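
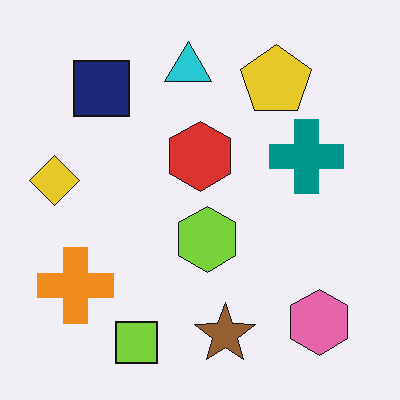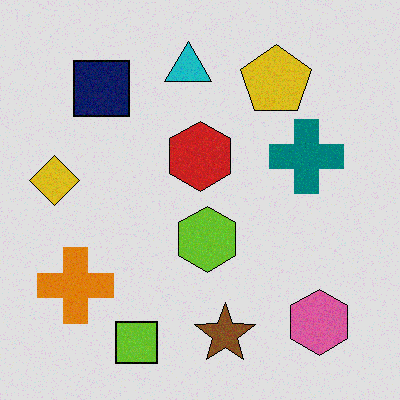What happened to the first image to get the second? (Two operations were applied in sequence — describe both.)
It was degraded with a light layer of grain, then moderately posterized.

Random speckle covers the whole image, including the flat background. Each flat color has snapped to a coarser quantized level — most visibly, the near-white background has dropped to a flat grey.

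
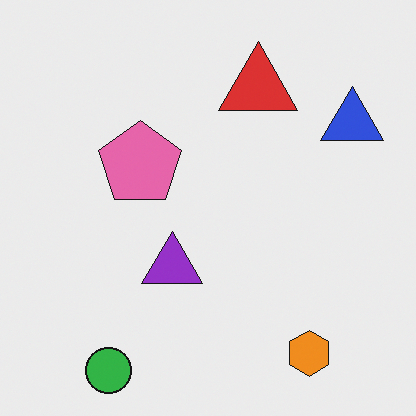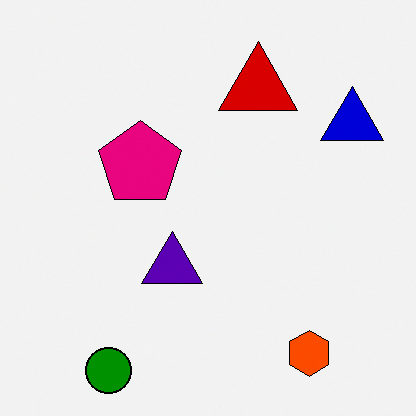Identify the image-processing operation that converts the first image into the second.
This is the original image given much higher contrast.

Tones are pushed away from mid-grey across the whole image — a global contrast change.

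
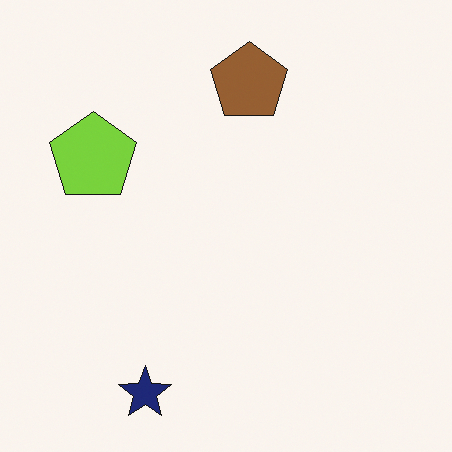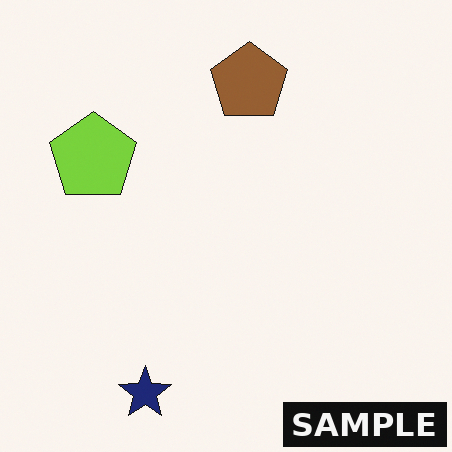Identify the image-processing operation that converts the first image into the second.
It was watermarked with the text "SAMPLE" in the lower-right corner.

A dark label reading "SAMPLE" appears in the lower-right corner.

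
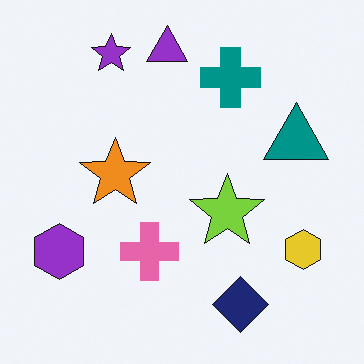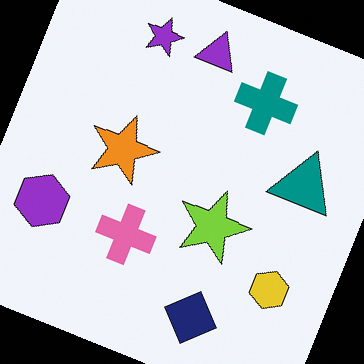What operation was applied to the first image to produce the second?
The transformation is: rotated clockwise by a clearly visible amount.

Every shape is tilted by the same angle and the image corners show triangular fill wedges — a whole-image rotation by a non-right angle.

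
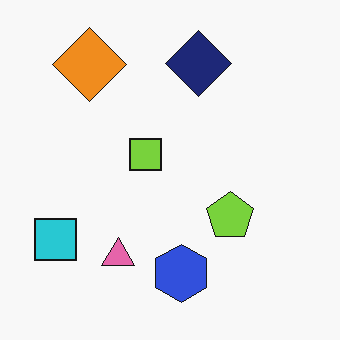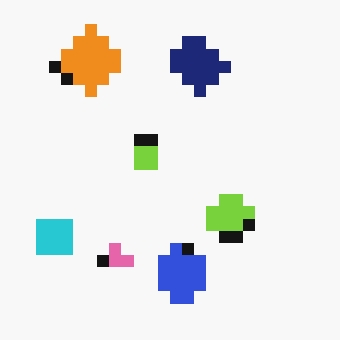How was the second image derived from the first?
The transformation is: heavily pixelated into large blocks.

Shapes are reduced to large square blocks; fine edges and outlines are lost — a downscale-then-upscale (mosaic) effect.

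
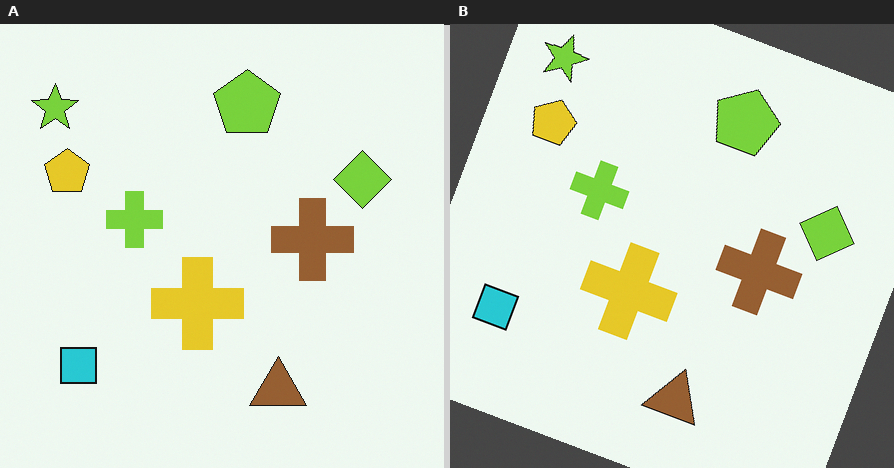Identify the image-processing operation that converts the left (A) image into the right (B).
It was rotated clockwise by a clearly visible amount.

Every shape is tilted by the same angle and the image corners show triangular fill wedges — a whole-image rotation by a non-right angle.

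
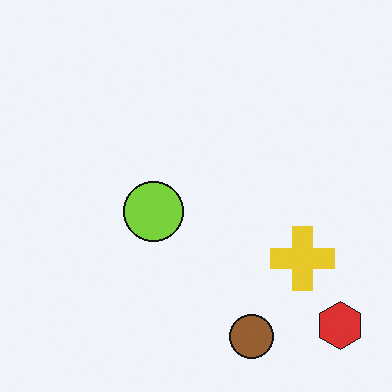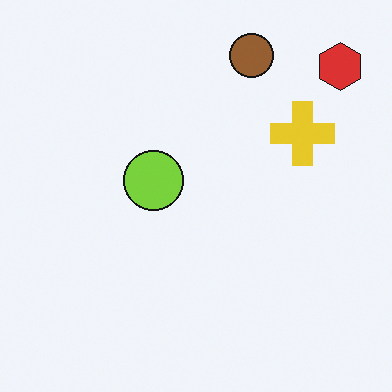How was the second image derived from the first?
This is the original image flipped vertically (top ↔ bottom).

The brown circle is in the bottom of the first image and the top of the second — shapes on opposite sides of the horizontal midline have swapped in a mirror flip.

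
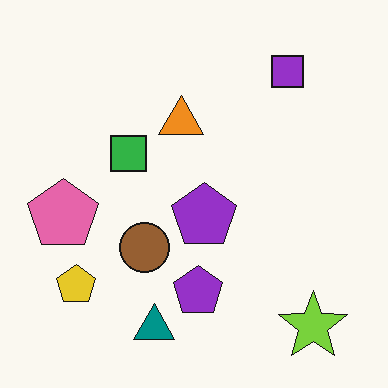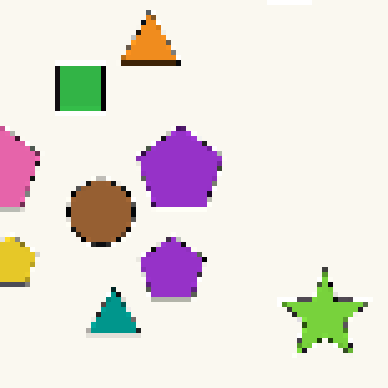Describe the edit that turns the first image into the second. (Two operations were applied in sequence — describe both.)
This is the original image cropped slightly and scaled back up, then lightly pixelated (a mild mosaic effect).

The visible shapes are larger and the field of view is narrower; shapes near the original edges may be partly or wholly outside the frame — a crop-and-rescale. Shapes are reduced to large square blocks; fine edges and outlines are lost — a downscale-then-upscale (mosaic) effect.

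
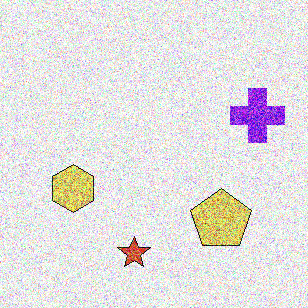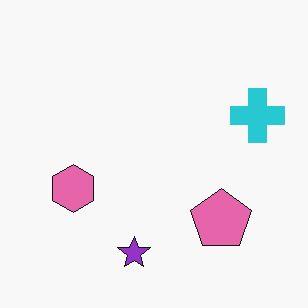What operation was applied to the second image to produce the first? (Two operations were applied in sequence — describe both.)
This is the original image degraded with strong gaussian noise, then hue-shifted by a moderate amount.

Random speckle covers the whole image, including the flat background. Every shape's color has rotated by the same amount around the hue wheel — a uniform hue shift.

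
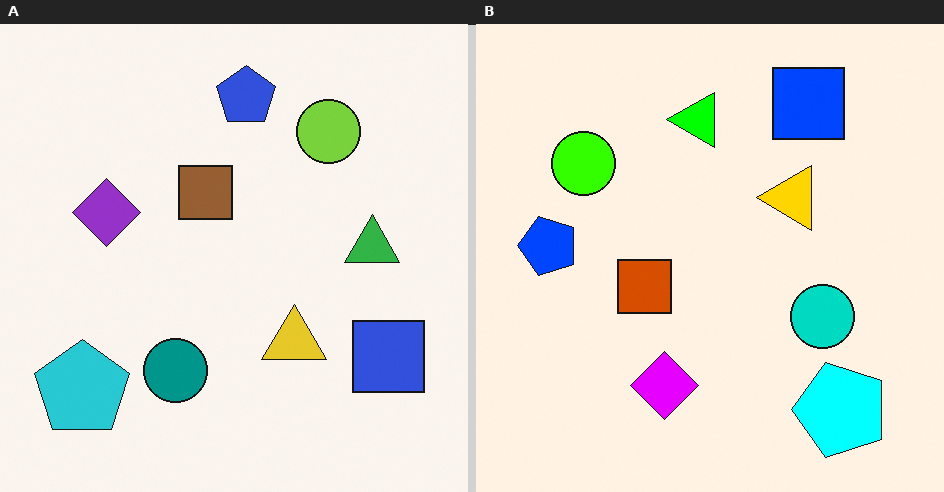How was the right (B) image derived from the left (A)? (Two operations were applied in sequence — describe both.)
The transformation is: rotated 90° counter-clockwise, then made much more vivid (saturation change).

The cyan pentagon sits in the bottom-left of the left (A) image and the bottom-right of the right (B) — consistent with a whole-image 90° counter-clockwise rotation. All colors are more vivid — a global saturation change.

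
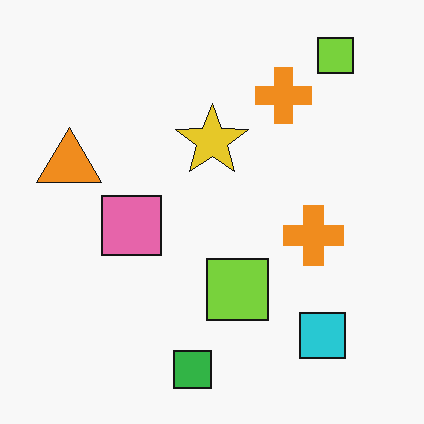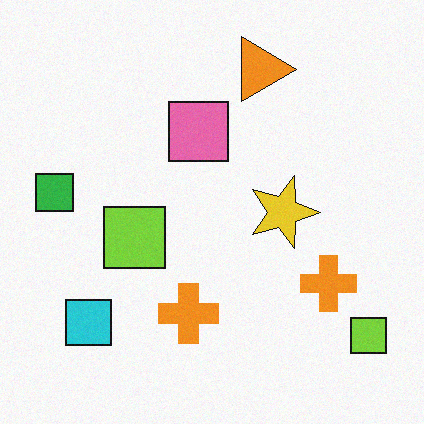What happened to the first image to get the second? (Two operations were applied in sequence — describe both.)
The image was degraded with a light layer of grain, then rotated 90° clockwise.

Random speckle covers the whole image, including the flat background. The cyan square sits in the bottom-right of the first image and the bottom-left of the second — consistent with a whole-image 90° clockwise rotation.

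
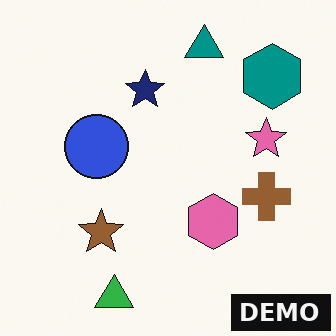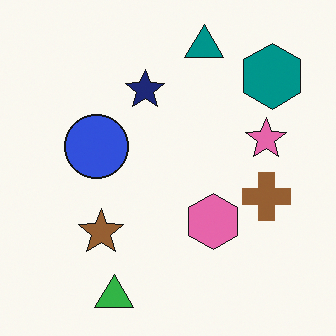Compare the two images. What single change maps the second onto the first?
It was watermarked with the text "DEMO" in the lower-right corner.

A dark label reading "DEMO" appears in the lower-right corner.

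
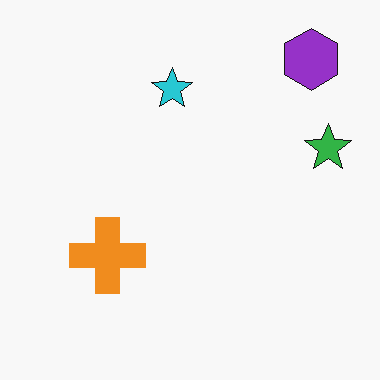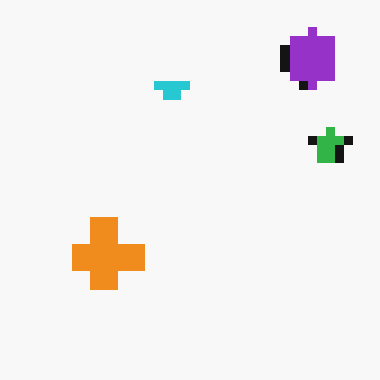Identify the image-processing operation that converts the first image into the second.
This is the original image heavily pixelated into large blocks.

Shapes are reduced to large square blocks; fine edges and outlines are lost — a downscale-then-upscale (mosaic) effect.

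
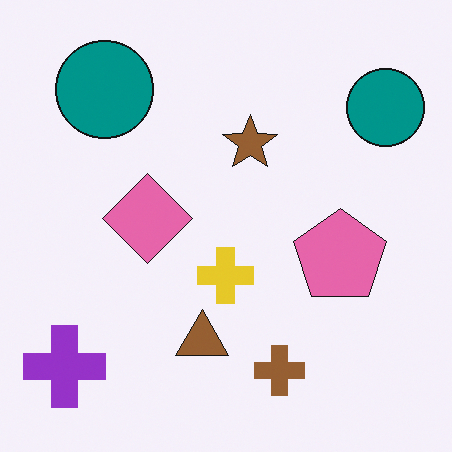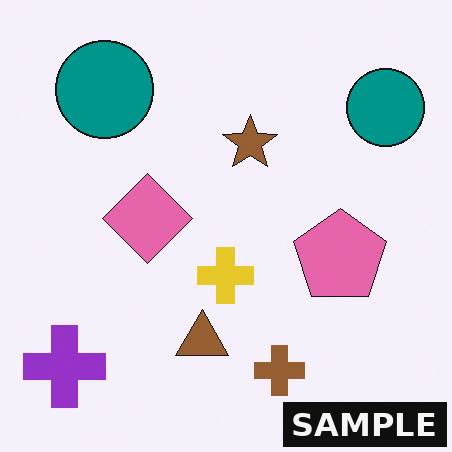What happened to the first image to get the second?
It was watermarked with the text "SAMPLE" in the lower-right corner.

A dark label reading "SAMPLE" appears in the lower-right corner.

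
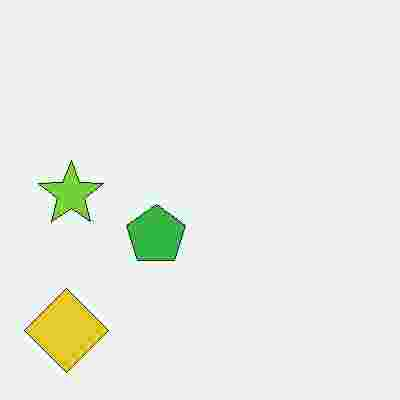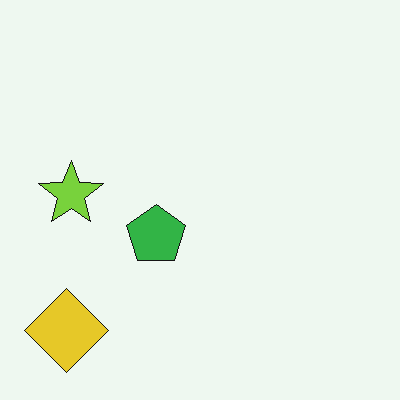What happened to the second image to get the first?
The first image is the second heavily JPEG-compressed with obvious blocking artifacts.

Blocky 8×8 compression artifacts appear around shape edges and the flat background shows ringing — characteristic JPEG degradation.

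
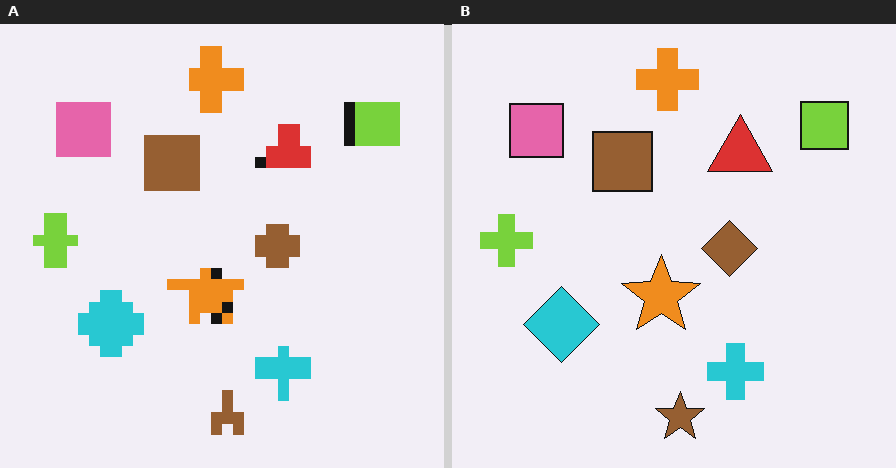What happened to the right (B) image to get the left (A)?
The image was coarsely pixelated.

Shapes are reduced to large square blocks; fine edges and outlines are lost — a downscale-then-upscale (mosaic) effect.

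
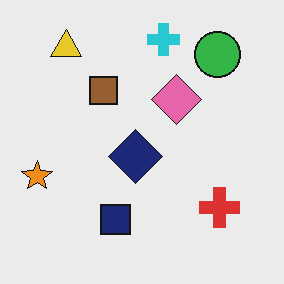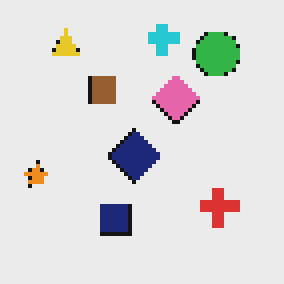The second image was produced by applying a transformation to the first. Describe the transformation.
The second image is the first lightly pixelated (a mild mosaic effect).

Shapes are reduced to large square blocks; fine edges and outlines are lost — a downscale-then-upscale (mosaic) effect.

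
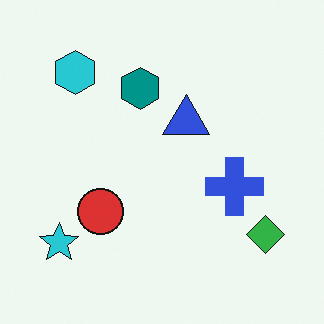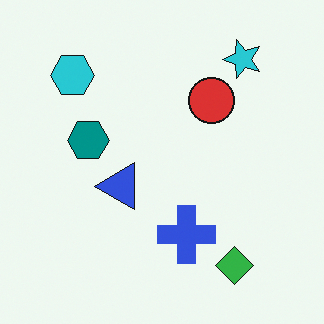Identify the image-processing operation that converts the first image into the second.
The image was transposed (reflected across the top-left ↔ bottom-right diagonal).

Shapes have swapped their row and column positions — what was in the top-right is now in the bottom-left — a diagonal reflection.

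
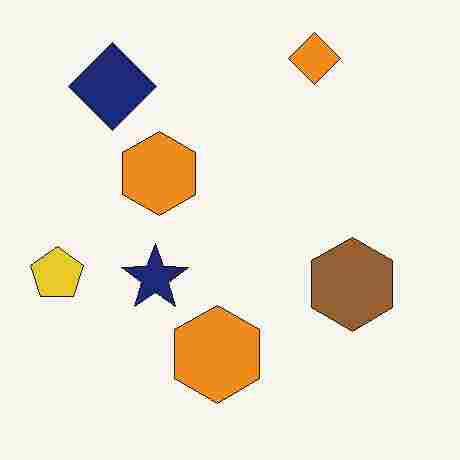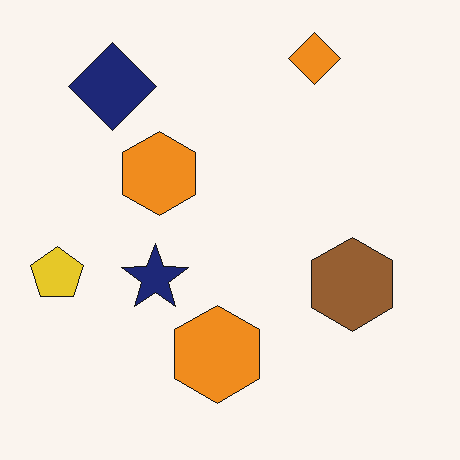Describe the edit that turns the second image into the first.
The transformation is: degraded with heavy JPEG compression.

Blocky 8×8 compression artifacts appear around shape edges and the flat background shows ringing — characteristic JPEG degradation.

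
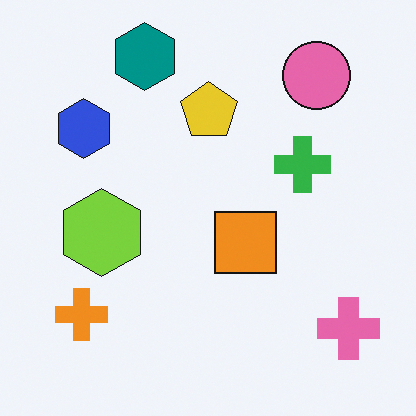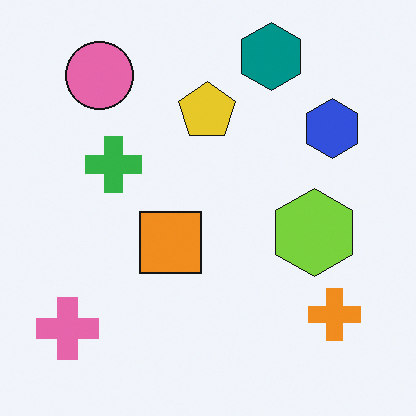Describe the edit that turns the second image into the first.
The image was flipped horizontally (left ↔ right).

The pink cross is in the bottom-left of the second image and the bottom-right of the first — shapes on opposite sides of the vertical midline have swapped in a mirror flip.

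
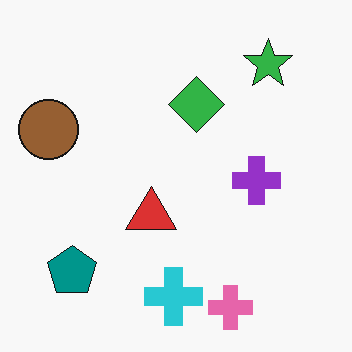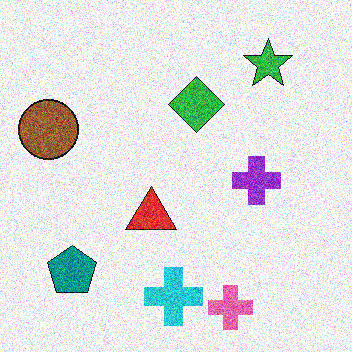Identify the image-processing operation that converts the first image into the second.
The transformation is: degraded with a thick layer of grain.

Random speckle covers the whole image, including the flat background.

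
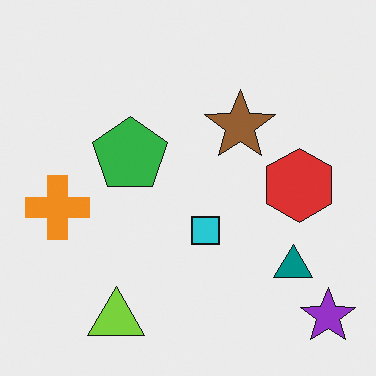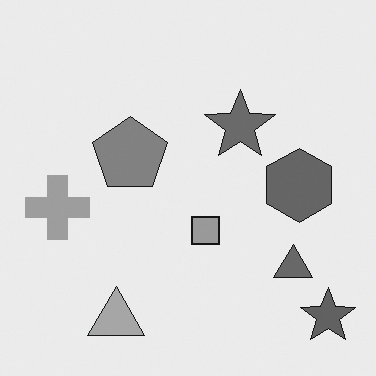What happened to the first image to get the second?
This is the original image converted to grayscale.

All color is removed — every shape is now a shade of grey.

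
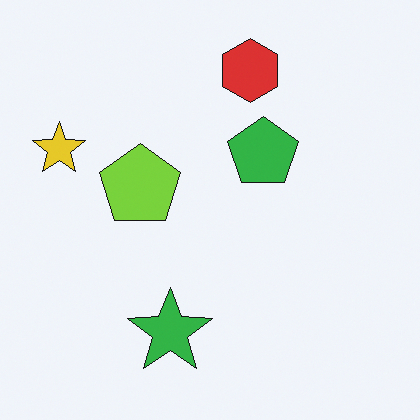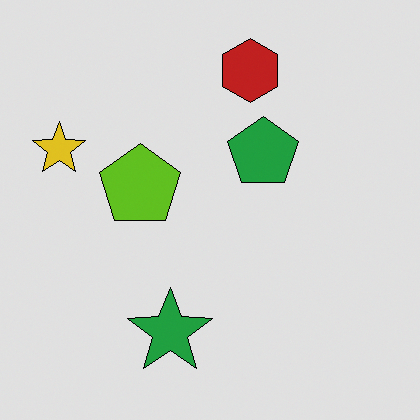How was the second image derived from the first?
It was posterized to a reduced palette.

Each flat color has snapped to a coarser quantized level — most visibly, the near-white background has dropped to a flat grey.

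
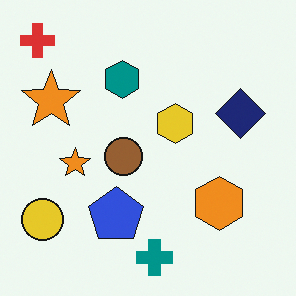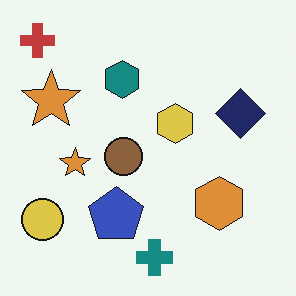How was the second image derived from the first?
The image was slightly desaturated.

All colors are more muted and greyish — a global saturation change.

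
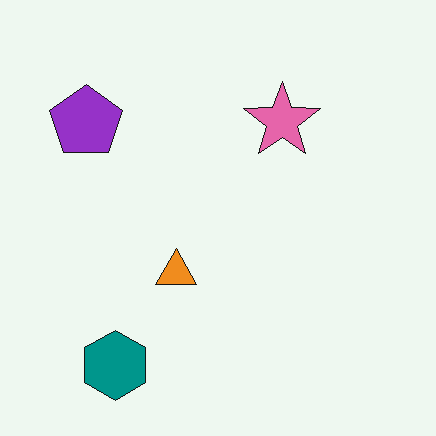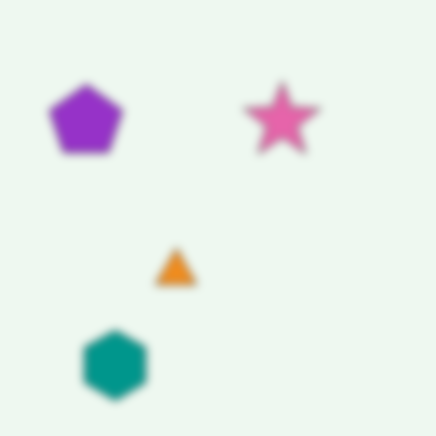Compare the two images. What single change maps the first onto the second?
The second image is the first noticeably gaussian-blurred.

Shape edges and outlines are uniformly softened across the whole image.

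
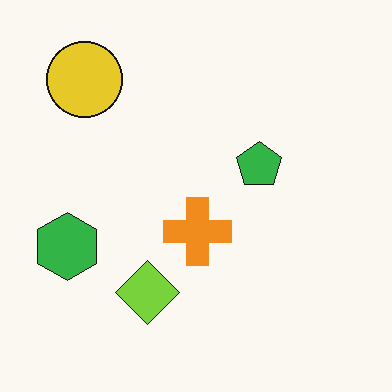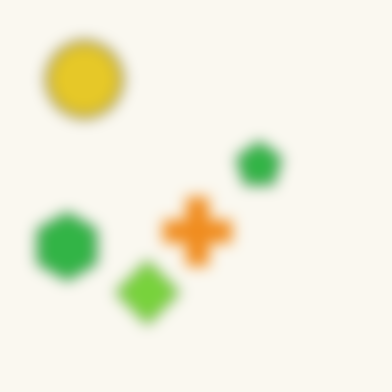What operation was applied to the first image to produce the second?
The second image is the first heavily blurred.

Shape edges and outlines are uniformly softened across the whole image.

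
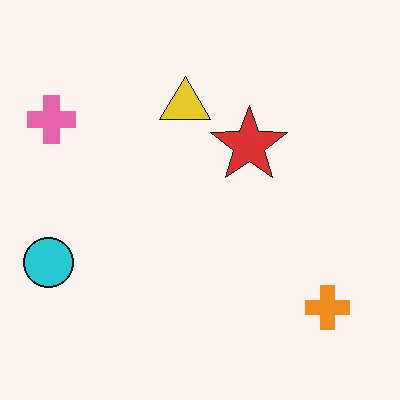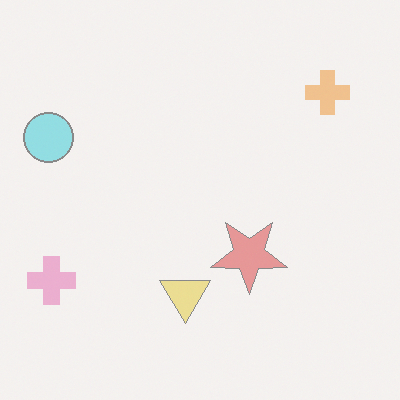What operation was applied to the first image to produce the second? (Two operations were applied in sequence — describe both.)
The second image is the first flipped vertically (top ↔ bottom), then washed out (contrast reduced).

The orange cross is in the bottom-right of the first image and the top-right of the second — shapes on opposite sides of the horizontal midline have swapped in a mirror flip. Tones are pushed toward mid-grey across the whole image — a global contrast change.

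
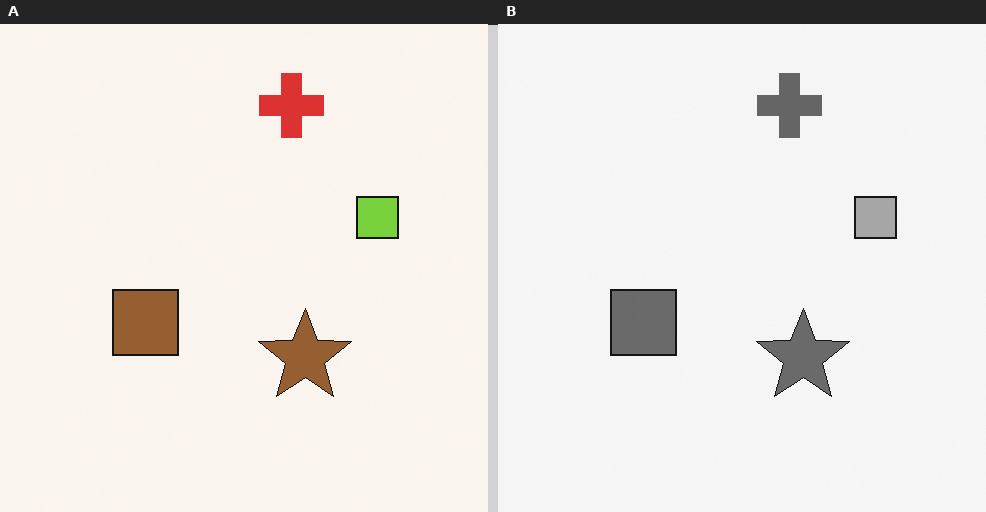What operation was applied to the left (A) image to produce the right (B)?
The image was converted to grayscale.

All color is removed — every shape is now a shade of grey.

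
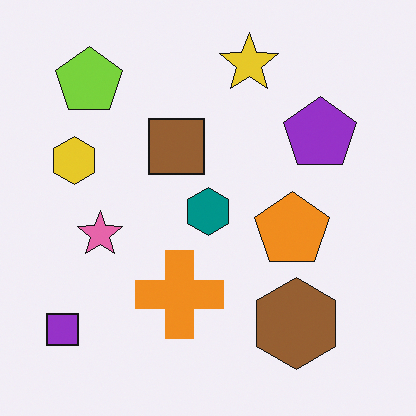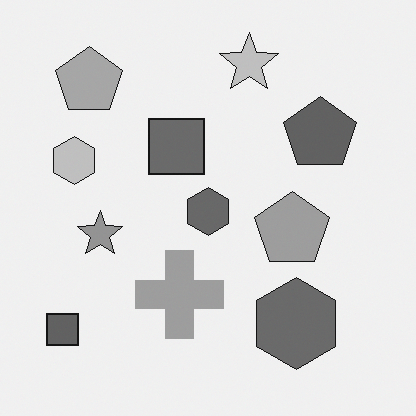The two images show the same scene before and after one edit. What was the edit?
This is the original image converted to grayscale.

All color is removed — every shape is now a shade of grey.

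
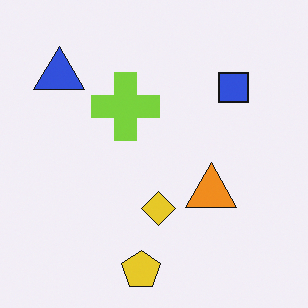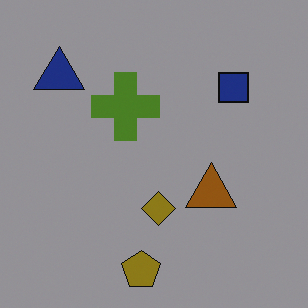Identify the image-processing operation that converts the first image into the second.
Substantially darkened.

Every pixel — background and shapes alike — is uniformly darkened.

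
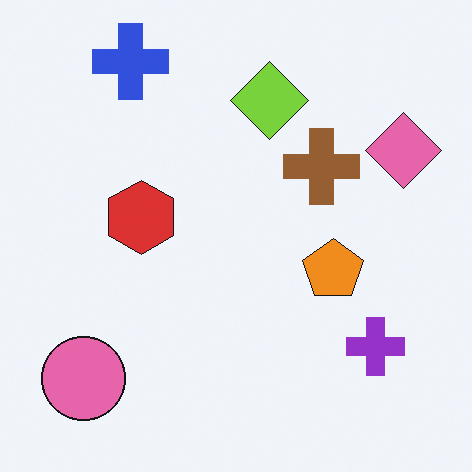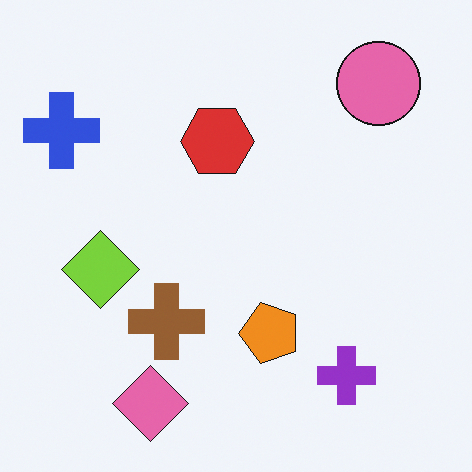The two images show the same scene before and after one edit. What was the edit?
The second image is the first transposed (reflected across the top-left ↔ bottom-right diagonal).

Shapes have swapped their row and column positions — what was in the top-right is now in the bottom-left — a diagonal reflection.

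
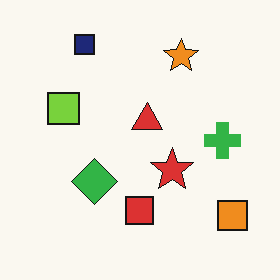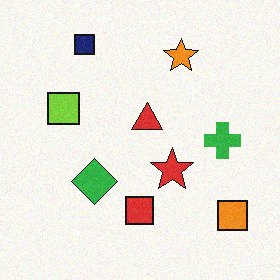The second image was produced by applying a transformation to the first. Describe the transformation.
It was degraded with light additive noise.

Random speckle covers the whole image, including the flat background.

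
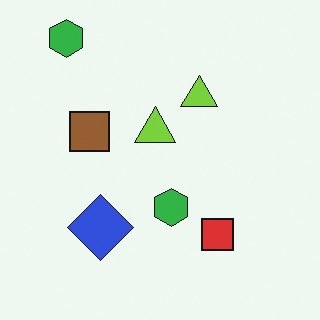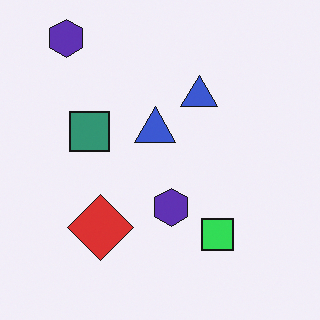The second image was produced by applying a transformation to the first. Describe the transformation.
The second image is the first hue-shifted by a moderate amount.

Every shape's color has rotated by the same amount around the hue wheel — a uniform hue shift.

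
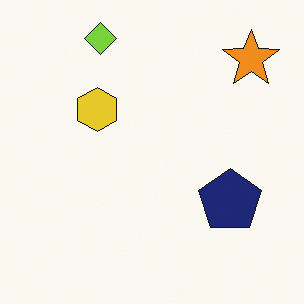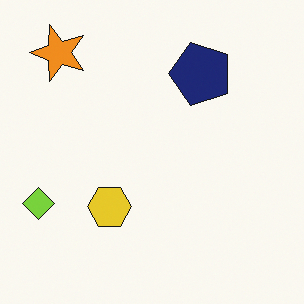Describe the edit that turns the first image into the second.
Rotated 90° counter-clockwise.

The orange star sits in the top-right of the first image and the top-left of the second — consistent with a whole-image 90° counter-clockwise rotation.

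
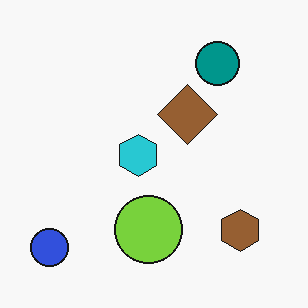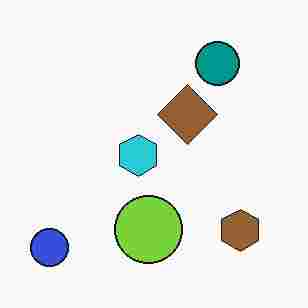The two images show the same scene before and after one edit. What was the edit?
The transformation is: degraded with heavy JPEG compression.

Blocky 8×8 compression artifacts appear around shape edges and the flat background shows ringing — characteristic JPEG degradation.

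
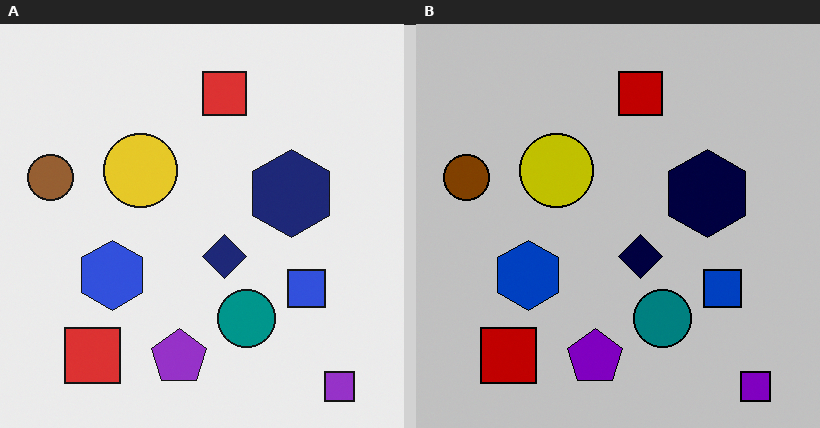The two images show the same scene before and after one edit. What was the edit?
The image was heavily posterized to just a handful of flat colors.

Each flat color has snapped to a coarser quantized level — most visibly, the near-white background has dropped to a flat grey.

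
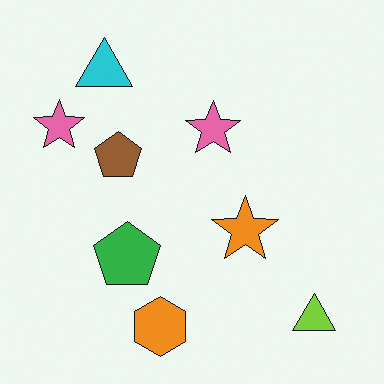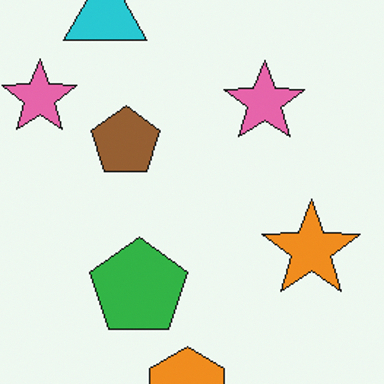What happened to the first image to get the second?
It was cropped to a modestly smaller region and rescaled.

The visible shapes are larger and the field of view is narrower; shapes near the original edges may be partly or wholly outside the frame — a crop-and-rescale.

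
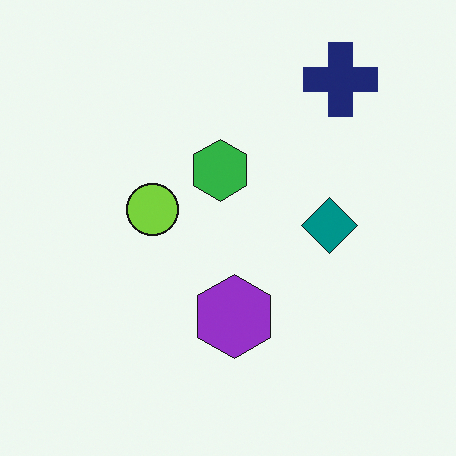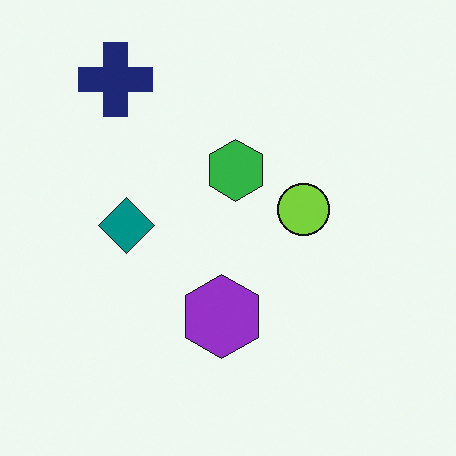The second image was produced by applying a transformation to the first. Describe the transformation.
The second image is the first flipped horizontally (left ↔ right).

The navy cross is in the top-right of the first image and the top-left of the second — shapes on opposite sides of the vertical midline have swapped in a mirror flip.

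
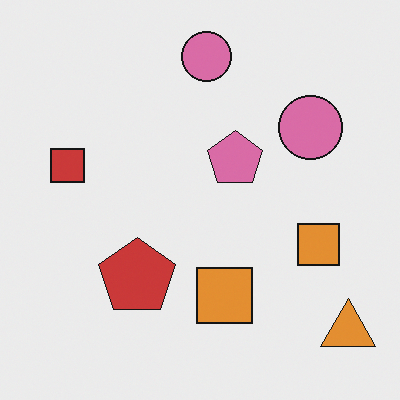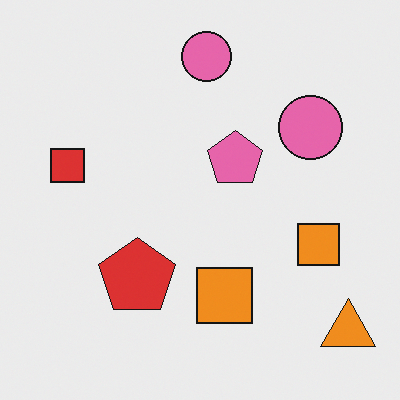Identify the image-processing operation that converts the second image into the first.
It was slightly desaturated.

All colors are more muted and greyish — a global saturation change.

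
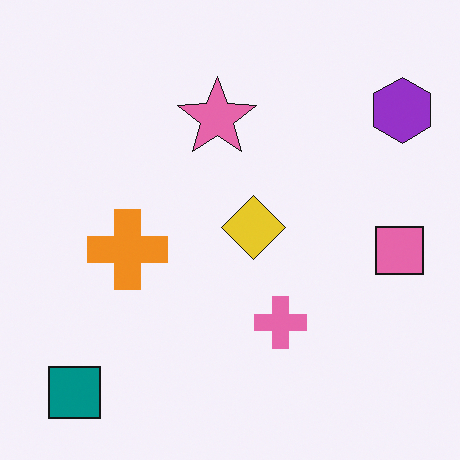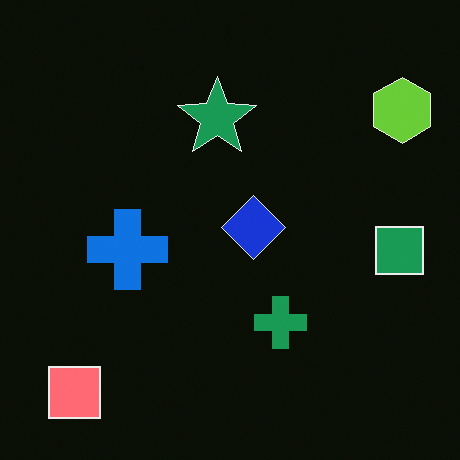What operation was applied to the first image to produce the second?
This is the original image color-inverted (negative).

The light background has become dark and every shape's color is its complement — a photographic negative.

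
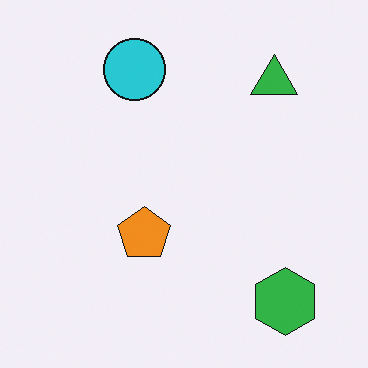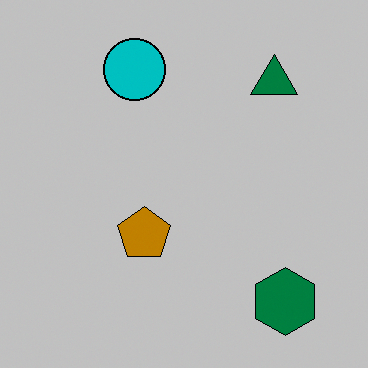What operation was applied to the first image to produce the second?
It was heavily posterized to just a handful of flat colors.

Each flat color has snapped to a coarser quantized level — most visibly, the near-white background has dropped to a flat grey.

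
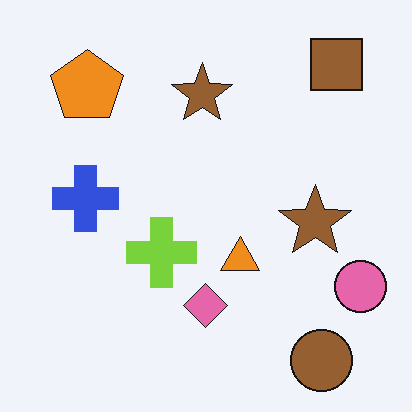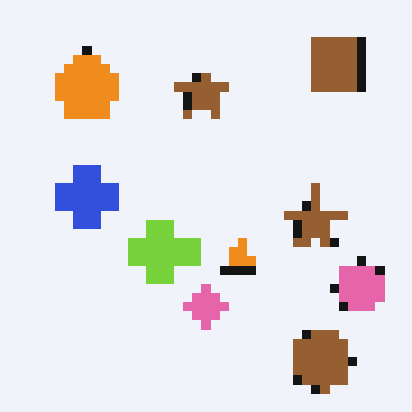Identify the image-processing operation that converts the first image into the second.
Coarsely pixelated.

Shapes are reduced to large square blocks; fine edges and outlines are lost — a downscale-then-upscale (mosaic) effect.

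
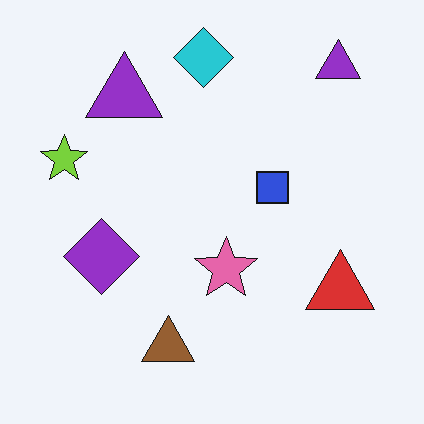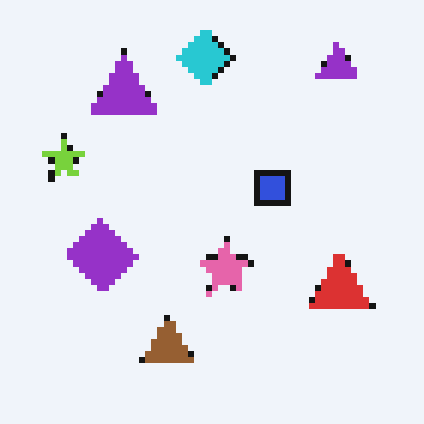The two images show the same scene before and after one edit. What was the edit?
The transformation is: pixelated into visible square blocks.

Shapes are reduced to large square blocks; fine edges and outlines are lost — a downscale-then-upscale (mosaic) effect.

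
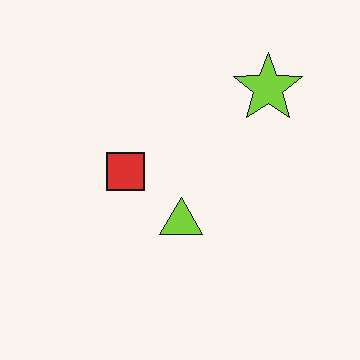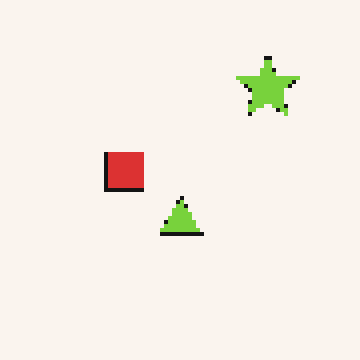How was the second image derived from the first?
The image was mildly pixelated.

Shapes are reduced to large square blocks; fine edges and outlines are lost — a downscale-then-upscale (mosaic) effect.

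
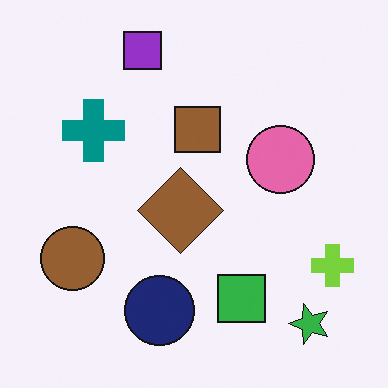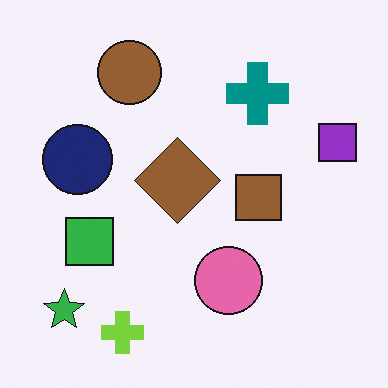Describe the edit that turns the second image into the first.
It was rotated 90° counter-clockwise.

The green star sits in the bottom-left of the second image and the bottom-right of the first — consistent with a whole-image 90° counter-clockwise rotation.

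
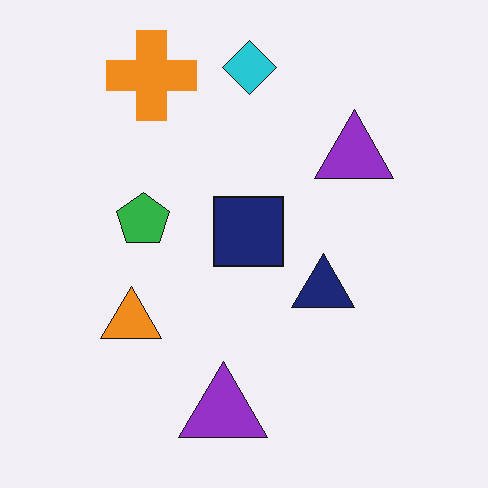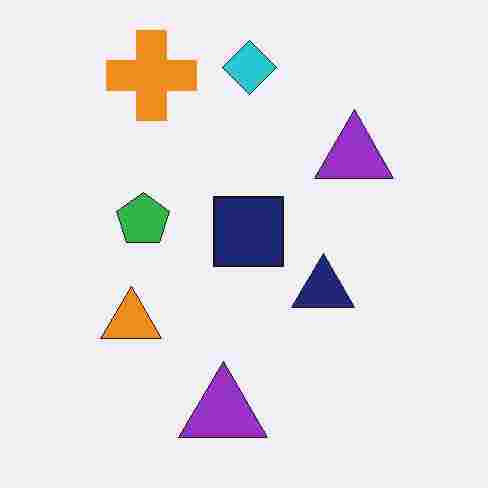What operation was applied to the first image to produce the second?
Degraded with heavy JPEG compression.

Blocky 8×8 compression artifacts appear around shape edges and the flat background shows ringing — characteristic JPEG degradation.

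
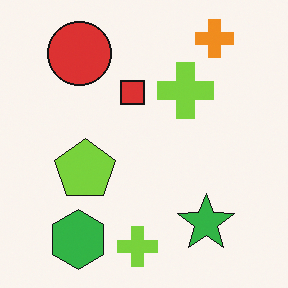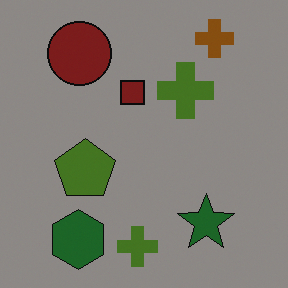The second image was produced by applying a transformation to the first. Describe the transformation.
The second image is the first noticeably darkened.

Every pixel — background and shapes alike — is uniformly darkened.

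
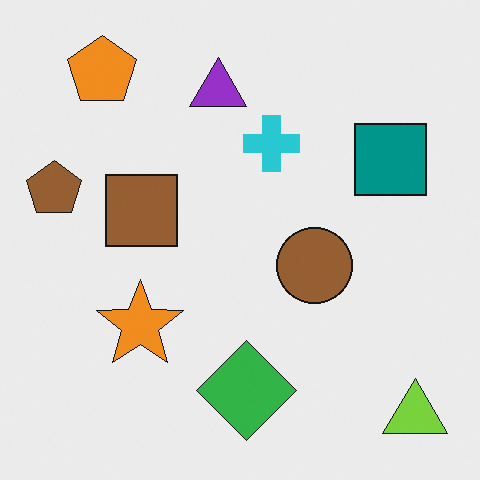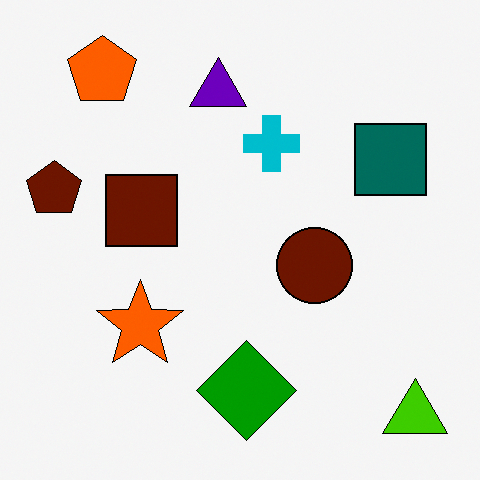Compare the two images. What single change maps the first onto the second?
The second image is the first boosted in contrast.

Tones are pushed away from mid-grey across the whole image — a global contrast change.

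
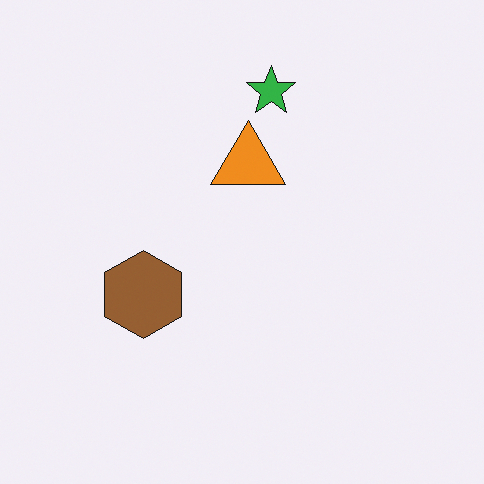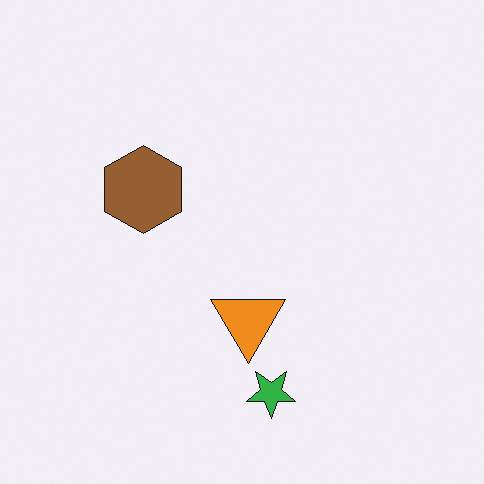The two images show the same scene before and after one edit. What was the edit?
The transformation is: flipped vertically (top ↔ bottom).

The green star is in the top of the first image and the bottom of the second — shapes on opposite sides of the horizontal midline have swapped in a mirror flip.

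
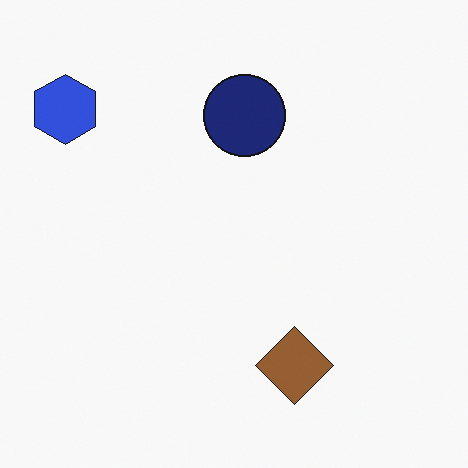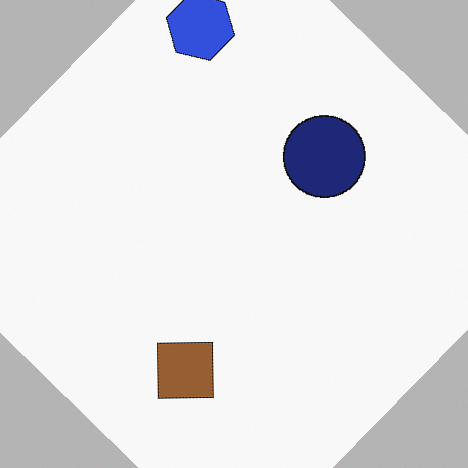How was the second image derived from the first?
The second image is the first rotated clockwise by a large amount — several tens of degrees.

Every shape is tilted by the same angle and the image corners show triangular fill wedges — a whole-image rotation by a non-right angle.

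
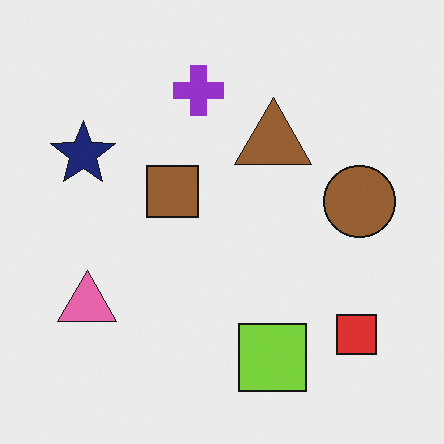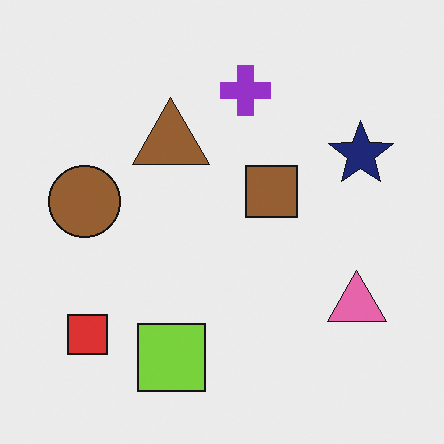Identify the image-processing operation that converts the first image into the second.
The transformation is: flipped horizontally (left ↔ right).

The navy star is in the left of the first image and the right of the second — shapes on opposite sides of the vertical midline have swapped in a mirror flip.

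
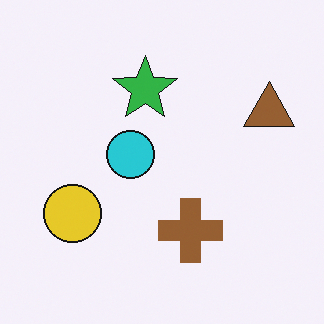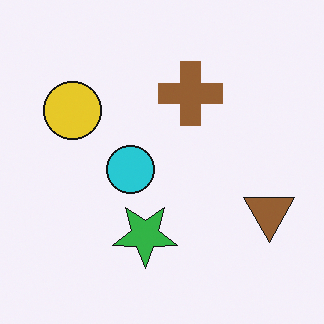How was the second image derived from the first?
Flipped vertically (top ↔ bottom).

The green star is in the top of the first image and the bottom of the second — shapes on opposite sides of the horizontal midline have swapped in a mirror flip.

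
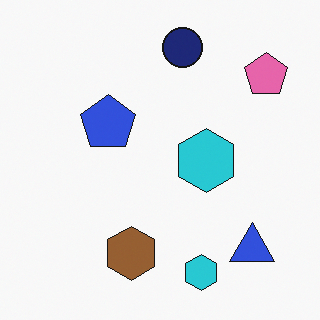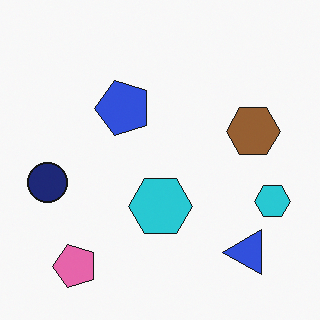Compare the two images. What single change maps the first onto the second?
The transformation is: transposed (reflected across the top-left ↔ bottom-right diagonal).

Shapes have swapped their row and column positions — what was in the top-right is now in the bottom-left — a diagonal reflection.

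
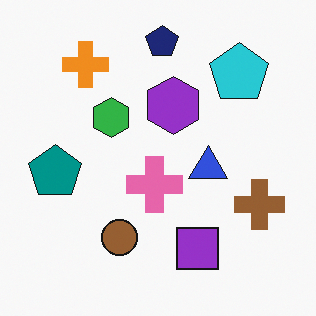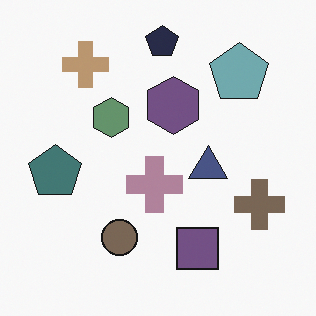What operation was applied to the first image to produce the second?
This is the original image made much more muted (saturation change).

All colors are more muted and greyish — a global saturation change.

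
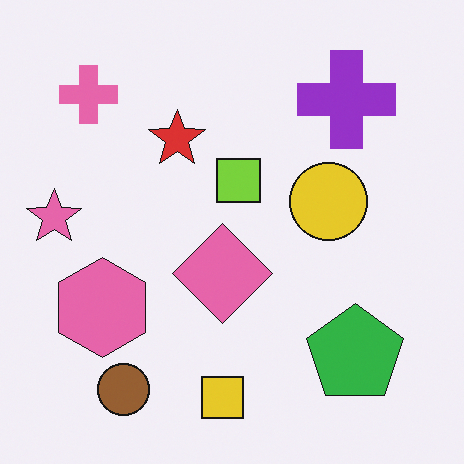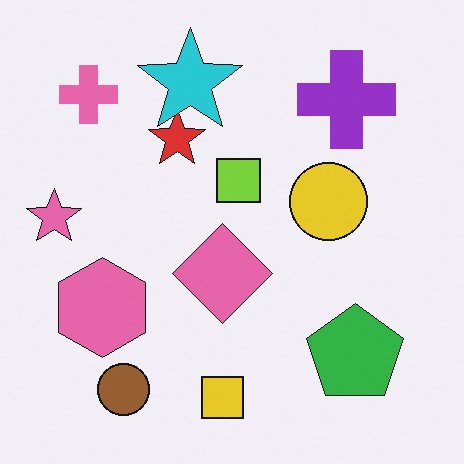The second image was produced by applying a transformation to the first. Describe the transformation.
The image was overlaid with an additional cyan star.

A cyan star appears in the second image that is absent from the first.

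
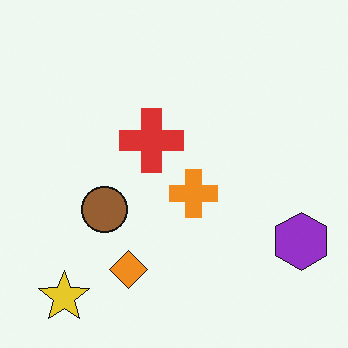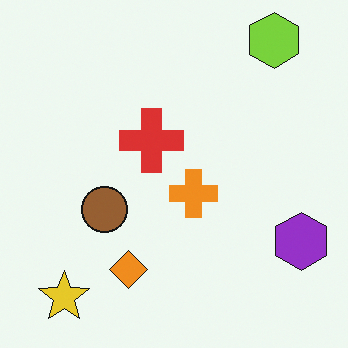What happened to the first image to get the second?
This is the original image overlaid with an additional lime hexagon.

A lime hexagon appears in the second image that is absent from the first.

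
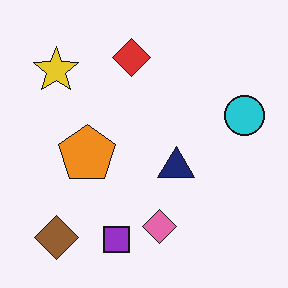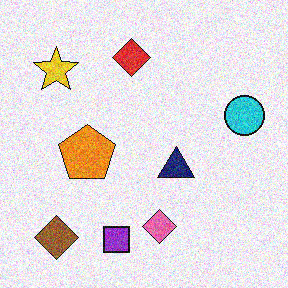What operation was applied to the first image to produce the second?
The second image is the first degraded with visible gaussian noise.

Random speckle covers the whole image, including the flat background.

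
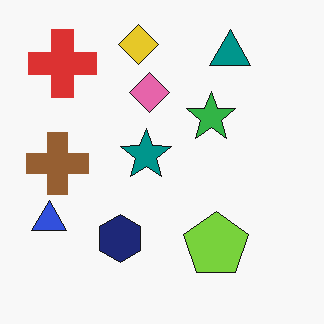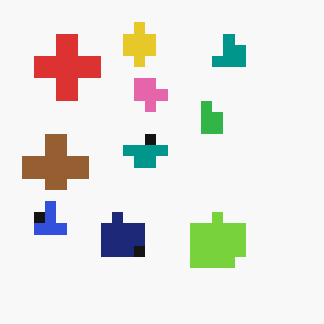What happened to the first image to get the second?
It was coarsely pixelated.

Shapes are reduced to large square blocks; fine edges and outlines are lost — a downscale-then-upscale (mosaic) effect.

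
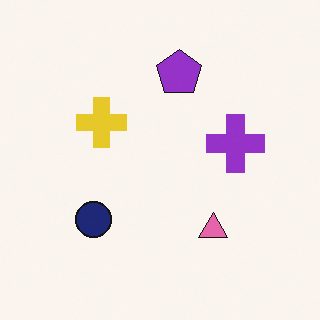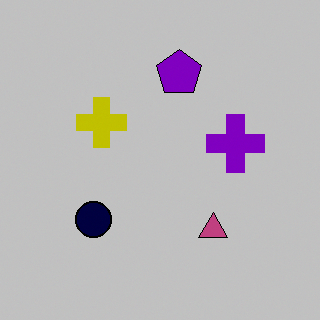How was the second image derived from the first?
This is the original image aggressively posterized.

Each flat color has snapped to a coarser quantized level — most visibly, the near-white background has dropped to a flat grey.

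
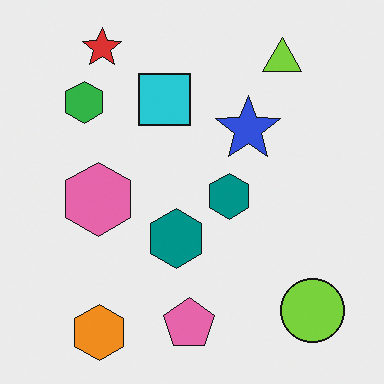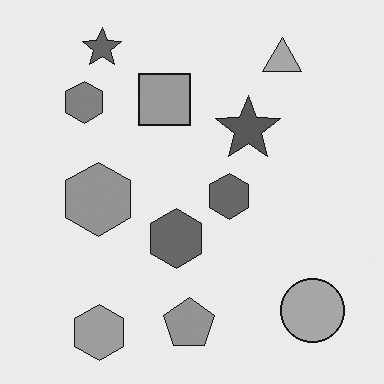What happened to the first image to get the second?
This is the original image converted to grayscale.

All color is removed — every shape is now a shade of grey.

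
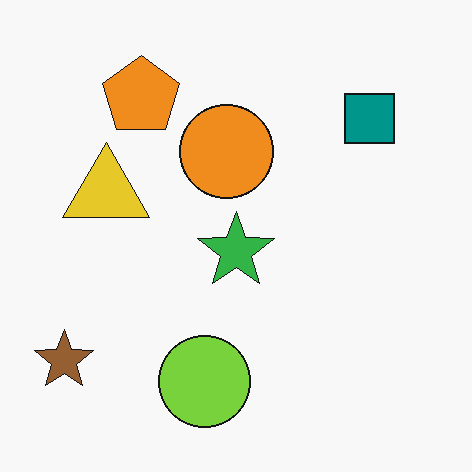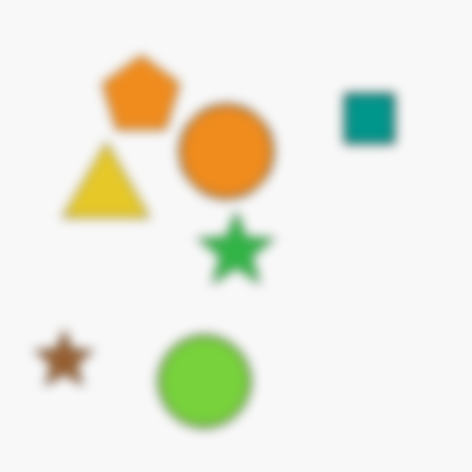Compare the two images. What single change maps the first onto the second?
Heavily blurred.

Shape edges and outlines are uniformly softened across the whole image.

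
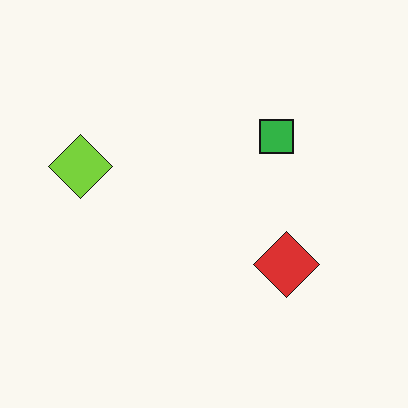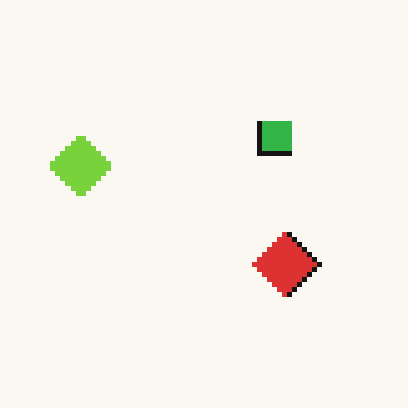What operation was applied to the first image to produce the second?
The transformation is: mildly pixelated.

Shapes are reduced to large square blocks; fine edges and outlines are lost — a downscale-then-upscale (mosaic) effect.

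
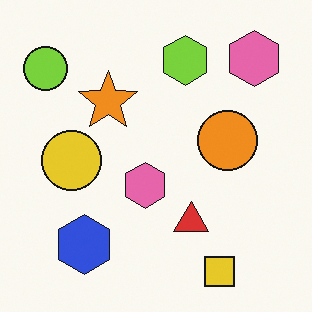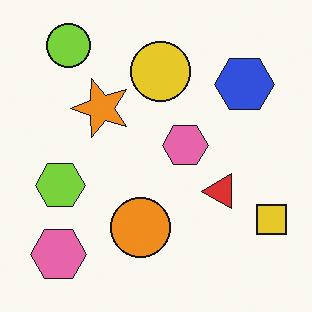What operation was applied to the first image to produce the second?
This is the original image transposed (reflected across the top-left ↔ bottom-right diagonal).

Shapes have swapped their row and column positions — what was in the top-right is now in the bottom-left — a diagonal reflection.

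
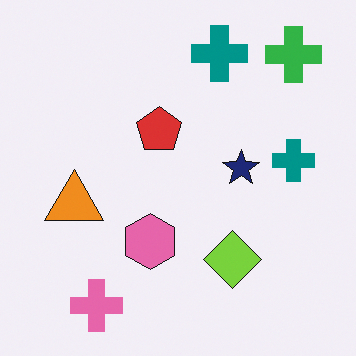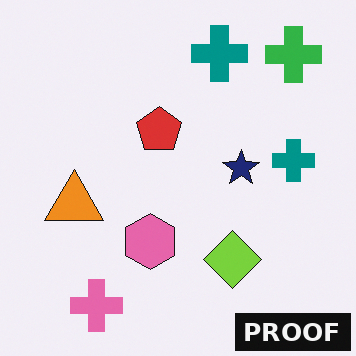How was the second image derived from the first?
The second image is the first watermarked with the text "PROOF" in the lower-right corner.

A dark label reading "PROOF" appears in the lower-right corner.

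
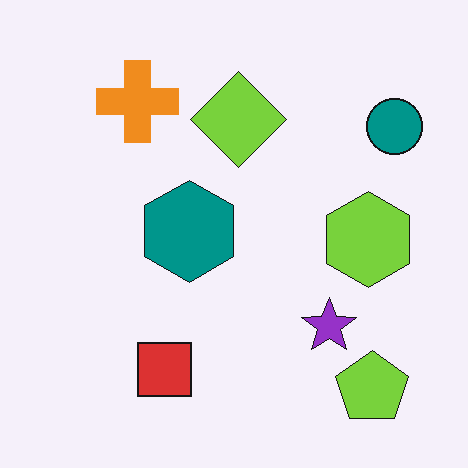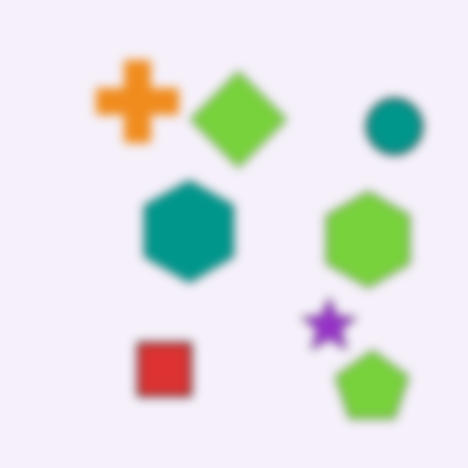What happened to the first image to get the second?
The transformation is: heavily blurred.

Shape edges and outlines are uniformly softened across the whole image.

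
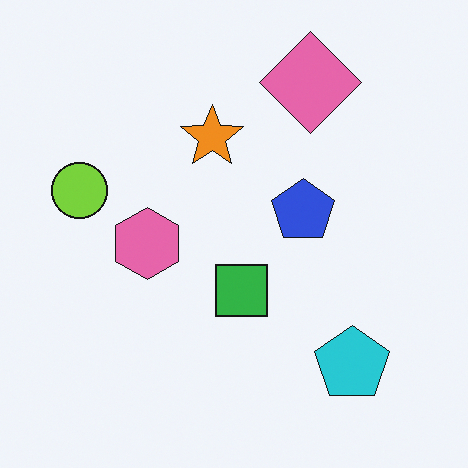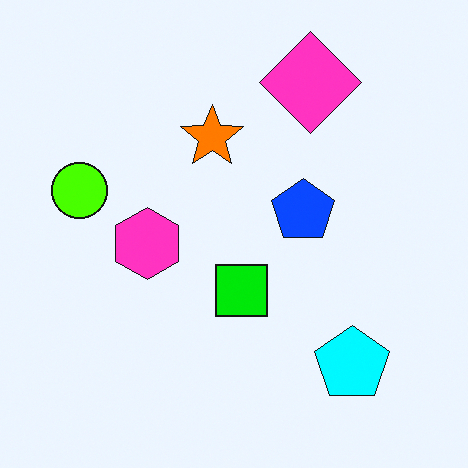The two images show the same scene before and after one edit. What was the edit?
The image was made much more vivid (saturation change).

All colors are more vivid — a global saturation change.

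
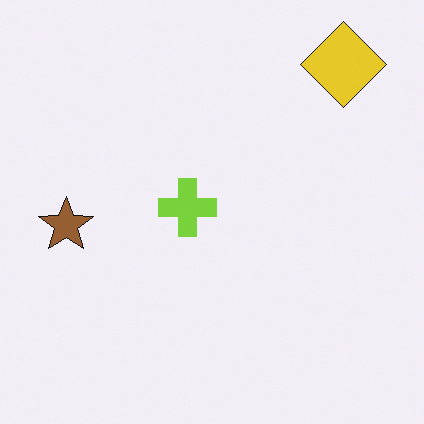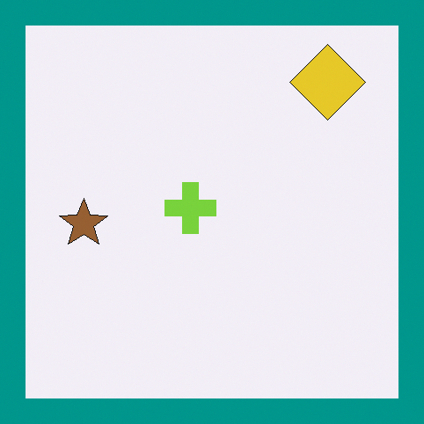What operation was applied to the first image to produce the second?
Framed with a teal border.

A solid teal frame runs around the edge of the second image, with the content slightly shrunk inside it.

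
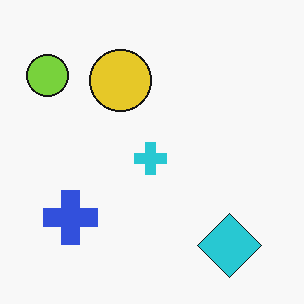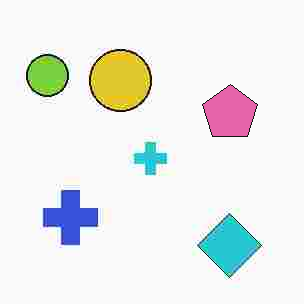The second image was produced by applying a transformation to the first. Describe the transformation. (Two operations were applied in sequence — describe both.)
Degraded with heavy JPEG compression, then overlaid with an additional pink pentagon.

Blocky 8×8 compression artifacts appear around shape edges and the flat background shows ringing — characteristic JPEG degradation. A pink pentagon appears in the second image that is absent from the first.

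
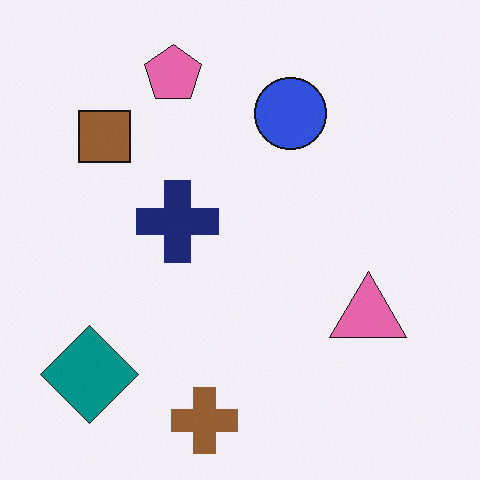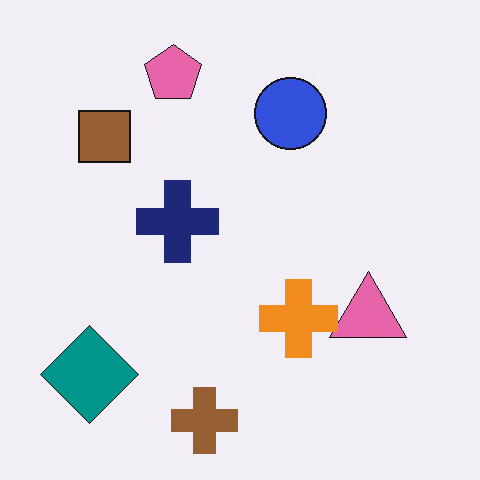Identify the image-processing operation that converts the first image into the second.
This is the original image overlaid with an additional orange cross.

An orange cross appears in the second image that is absent from the first.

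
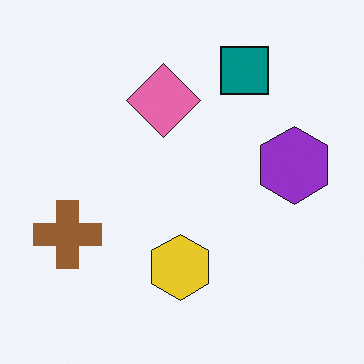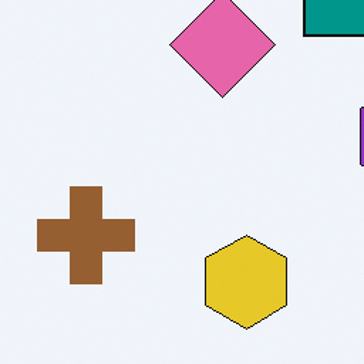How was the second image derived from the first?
The transformation is: cropped slightly and scaled back up.

The visible shapes are larger and the field of view is narrower; shapes near the original edges may be partly or wholly outside the frame — a crop-and-rescale.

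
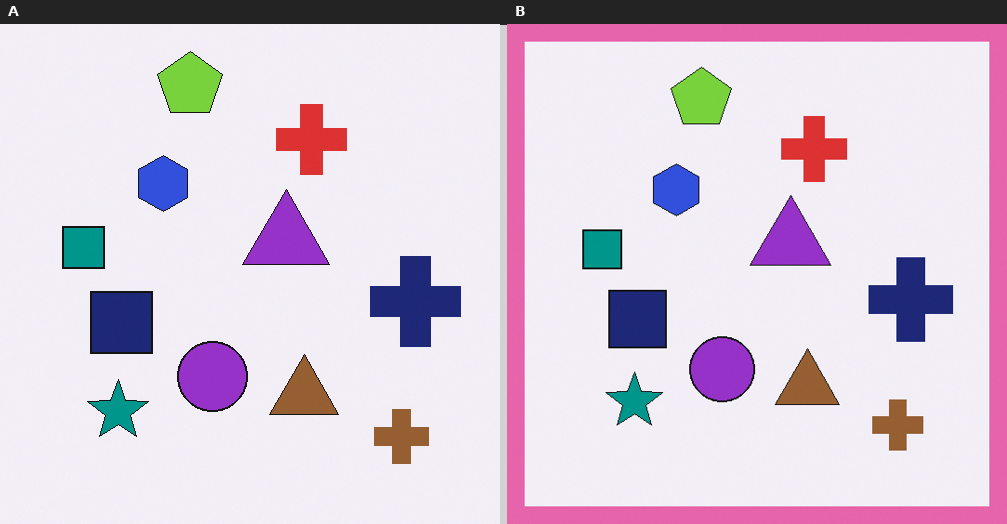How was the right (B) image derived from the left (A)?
Framed with a pink border.

A solid pink frame runs around the edge of the right (B) image, with the content slightly shrunk inside it.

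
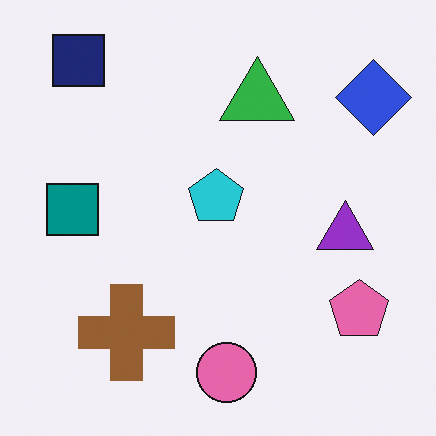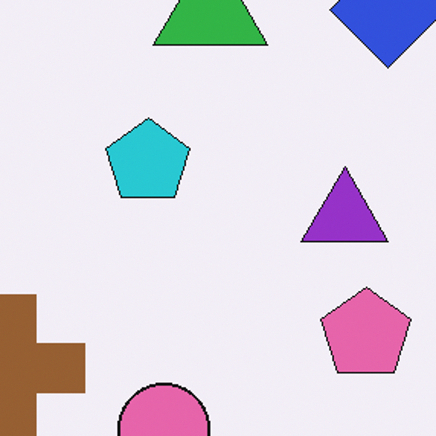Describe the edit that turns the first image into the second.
It was cropped slightly and scaled back up.

The visible shapes are larger and the field of view is narrower; shapes near the original edges may be partly or wholly outside the frame — a crop-and-rescale.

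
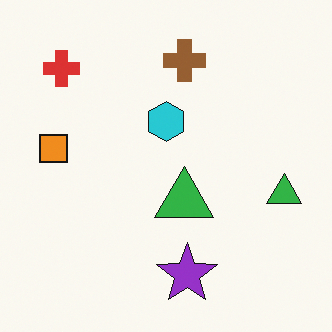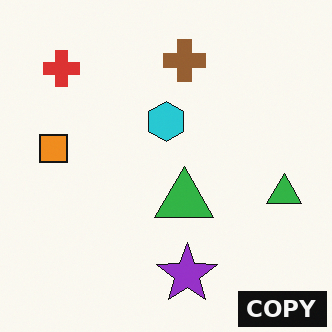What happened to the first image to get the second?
It was watermarked with the text "COPY" in the lower-right corner.

A dark label reading "COPY" appears in the lower-right corner.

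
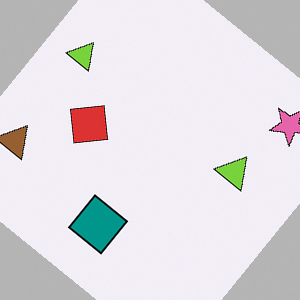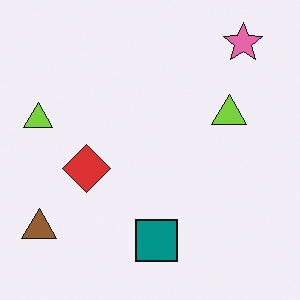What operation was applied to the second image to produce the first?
The first image is the second rotated clockwise by a large amount — several tens of degrees.

Every shape is tilted by the same angle and the image corners show triangular fill wedges — a whole-image rotation by a non-right angle.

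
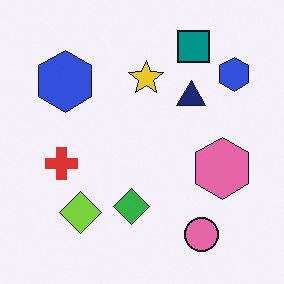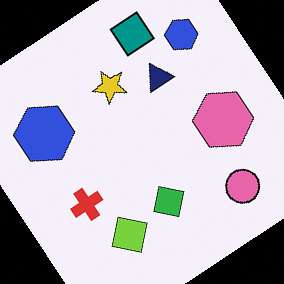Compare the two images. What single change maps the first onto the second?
This is the original image rotated counter-clockwise by a large amount — several tens of degrees.

Every shape is tilted by the same angle and the image corners show triangular fill wedges — a whole-image rotation by a non-right angle.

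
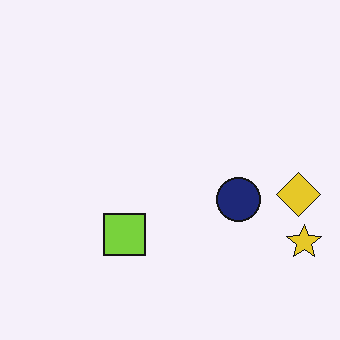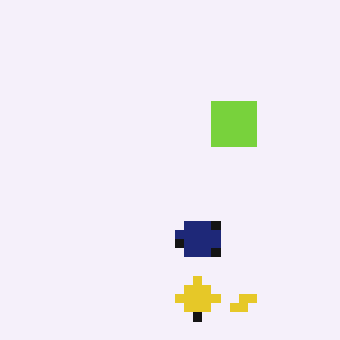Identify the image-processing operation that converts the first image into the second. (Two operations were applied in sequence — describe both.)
The second image is the first coarsely pixelated, then transposed (reflected across the top-left ↔ bottom-right diagonal).

Shapes are reduced to large square blocks; fine edges and outlines are lost — a downscale-then-upscale (mosaic) effect. Shapes have swapped their row and column positions — what was in the top-right is now in the bottom-left — a diagonal reflection.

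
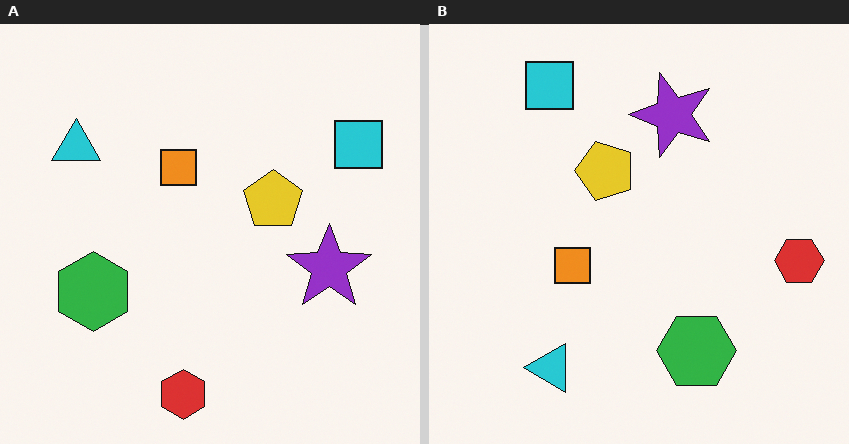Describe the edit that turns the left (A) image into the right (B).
It was rotated 90° counter-clockwise.

The cyan square sits in the top-right of the left (A) image and the top-left of the right (B) — consistent with a whole-image 90° counter-clockwise rotation.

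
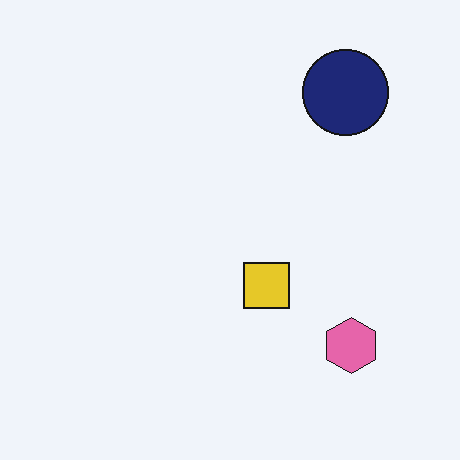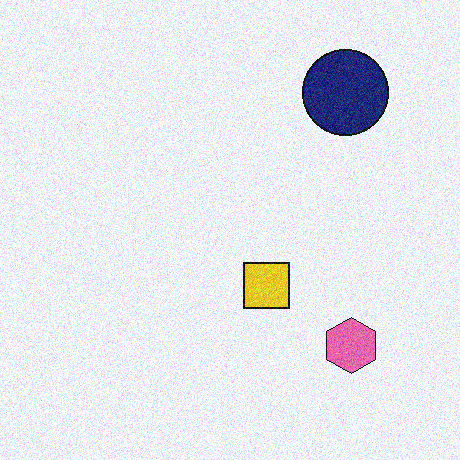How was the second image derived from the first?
The transformation is: degraded with visible gaussian noise.

Random speckle covers the whole image, including the flat background.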